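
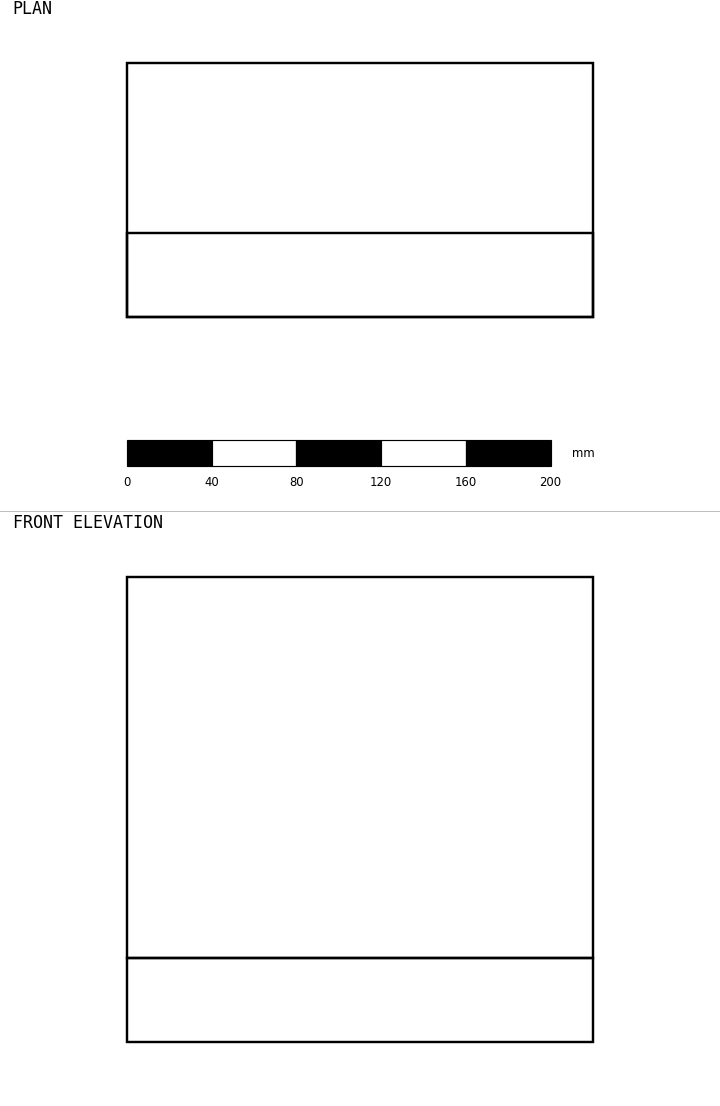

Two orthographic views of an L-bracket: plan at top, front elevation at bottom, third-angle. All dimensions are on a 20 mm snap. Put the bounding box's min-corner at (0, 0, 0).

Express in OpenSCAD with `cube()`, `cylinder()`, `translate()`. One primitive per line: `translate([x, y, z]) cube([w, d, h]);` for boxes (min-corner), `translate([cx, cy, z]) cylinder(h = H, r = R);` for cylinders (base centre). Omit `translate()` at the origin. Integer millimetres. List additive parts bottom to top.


cube([220, 120, 40]);
translate([0, 0, 40]) cube([220, 40, 180]);


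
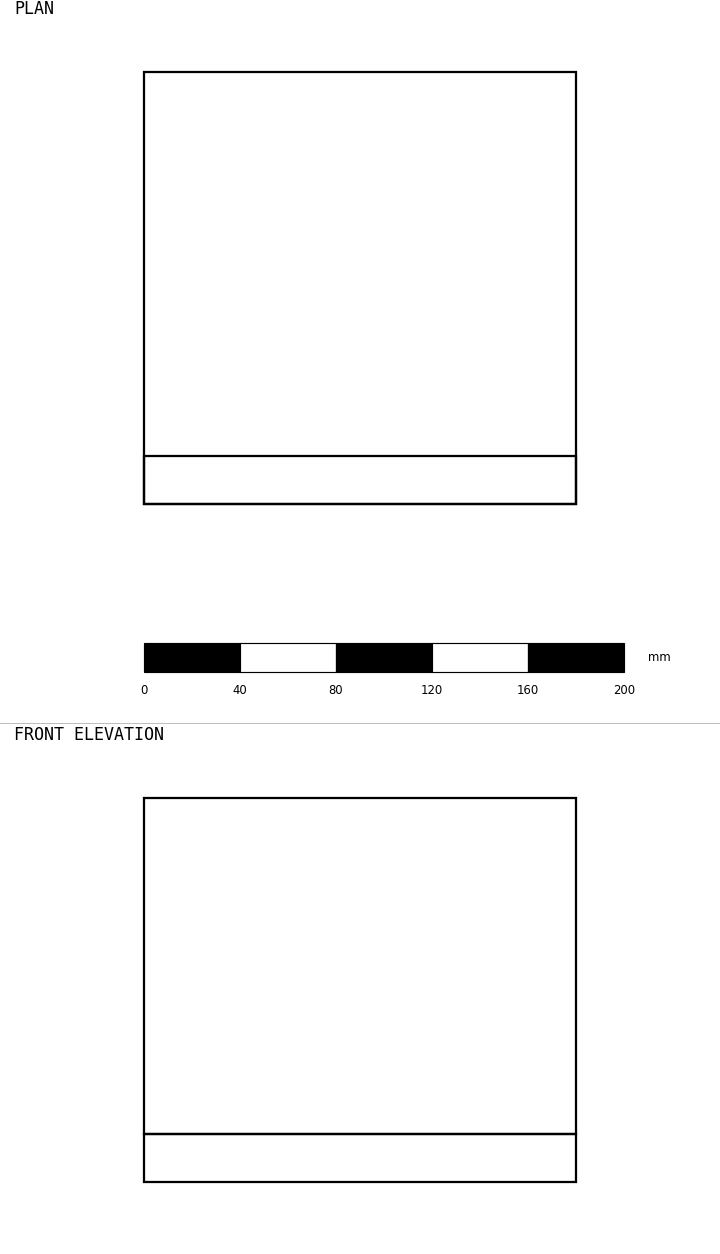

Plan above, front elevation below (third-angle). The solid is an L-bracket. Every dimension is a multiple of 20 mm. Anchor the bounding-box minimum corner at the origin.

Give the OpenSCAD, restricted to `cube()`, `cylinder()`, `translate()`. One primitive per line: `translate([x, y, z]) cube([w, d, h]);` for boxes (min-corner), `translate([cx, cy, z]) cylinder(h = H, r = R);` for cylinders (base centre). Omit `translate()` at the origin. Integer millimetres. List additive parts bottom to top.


cube([180, 180, 20]);
translate([0, 0, 20]) cube([180, 20, 140]);


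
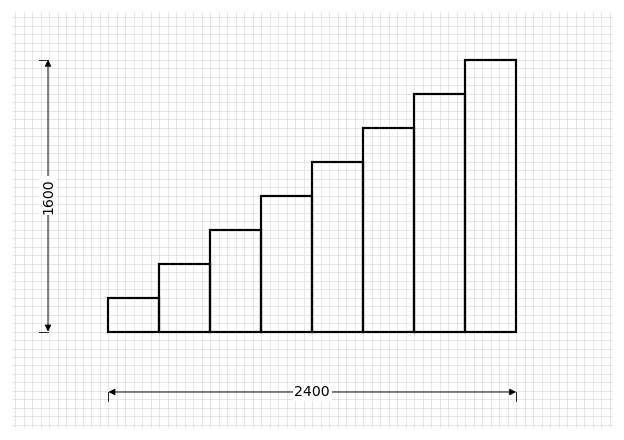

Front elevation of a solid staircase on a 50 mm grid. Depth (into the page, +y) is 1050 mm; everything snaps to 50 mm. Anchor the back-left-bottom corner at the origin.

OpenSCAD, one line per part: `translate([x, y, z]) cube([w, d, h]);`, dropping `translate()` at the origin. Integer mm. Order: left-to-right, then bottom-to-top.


cube([300, 1050, 200]);
translate([300, 0, 0]) cube([300, 1050, 400]);
translate([600, 0, 0]) cube([300, 1050, 600]);
translate([900, 0, 0]) cube([300, 1050, 800]);
translate([1200, 0, 0]) cube([300, 1050, 1000]);
translate([1500, 0, 0]) cube([300, 1050, 1200]);
translate([1800, 0, 0]) cube([300, 1050, 1400]);
translate([2100, 0, 0]) cube([300, 1050, 1600]);


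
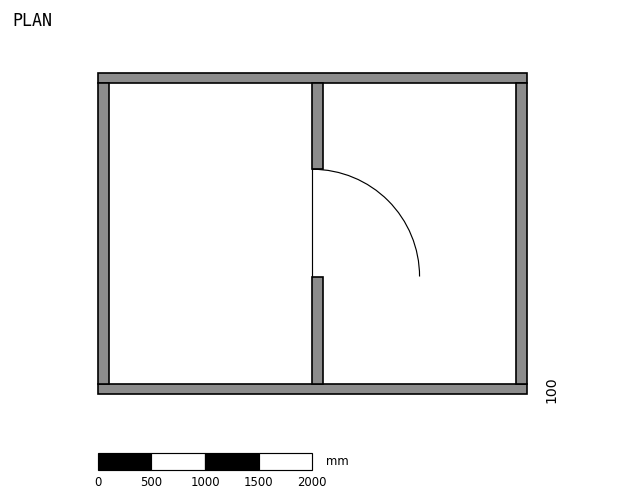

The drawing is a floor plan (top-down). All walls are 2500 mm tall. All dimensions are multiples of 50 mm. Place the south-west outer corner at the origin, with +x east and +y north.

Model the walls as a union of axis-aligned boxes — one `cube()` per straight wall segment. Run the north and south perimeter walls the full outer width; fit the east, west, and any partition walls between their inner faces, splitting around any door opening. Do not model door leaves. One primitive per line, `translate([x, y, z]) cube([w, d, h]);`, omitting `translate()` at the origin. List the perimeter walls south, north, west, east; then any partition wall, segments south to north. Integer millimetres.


cube([4000, 100, 2500]);
translate([0, 2900, 0]) cube([4000, 100, 2500]);
translate([0, 100, 0]) cube([100, 2800, 2500]);
translate([3900, 100, 0]) cube([100, 2800, 2500]);
translate([2000, 100, 0]) cube([100, 1000, 2500]);
translate([2000, 2100, 0]) cube([100, 800, 2500]);


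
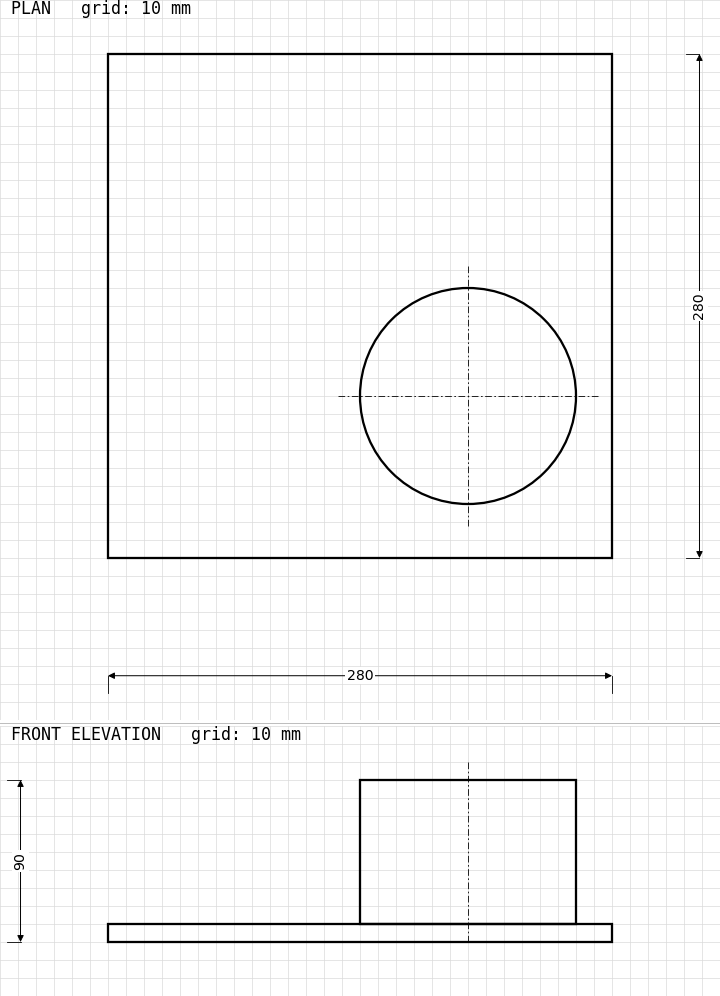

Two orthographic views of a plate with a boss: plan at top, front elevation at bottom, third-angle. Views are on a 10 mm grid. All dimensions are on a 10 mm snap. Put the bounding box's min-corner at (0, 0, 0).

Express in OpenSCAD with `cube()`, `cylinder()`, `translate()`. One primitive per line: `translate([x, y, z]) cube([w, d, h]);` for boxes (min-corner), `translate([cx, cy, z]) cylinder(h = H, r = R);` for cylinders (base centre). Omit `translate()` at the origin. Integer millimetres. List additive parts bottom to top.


cube([280, 280, 10]);
translate([200, 90, 10]) cylinder(h = 80, r = 60);


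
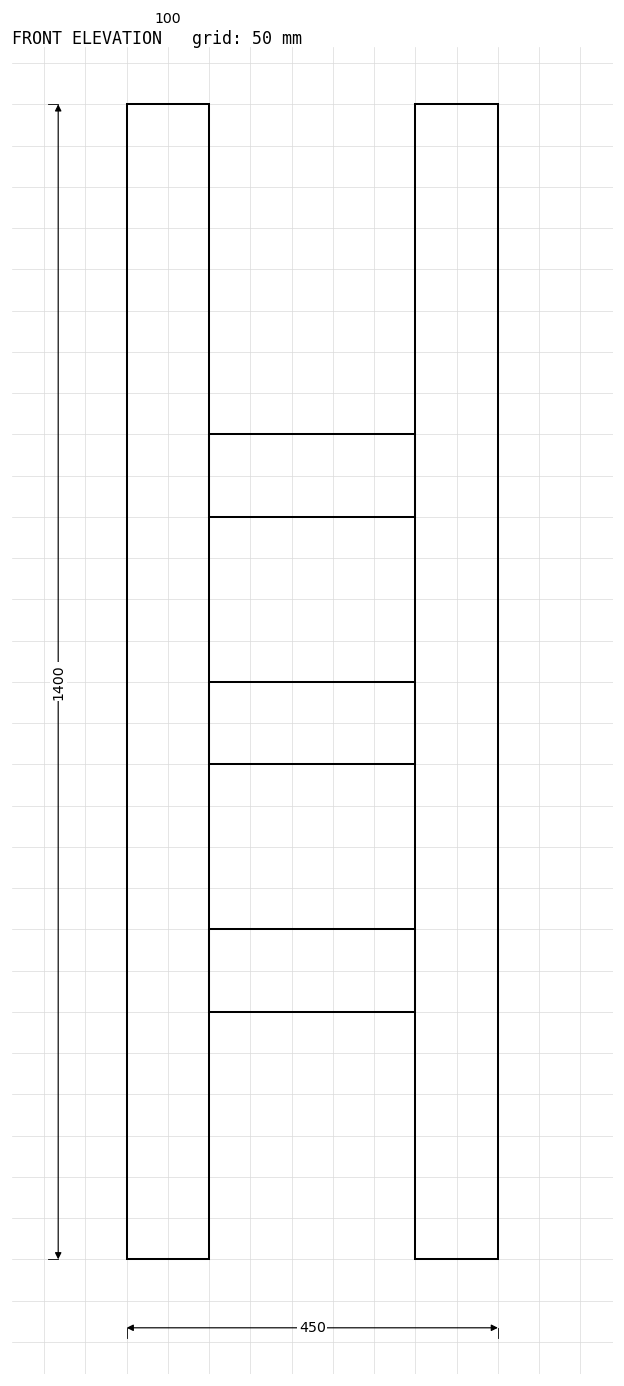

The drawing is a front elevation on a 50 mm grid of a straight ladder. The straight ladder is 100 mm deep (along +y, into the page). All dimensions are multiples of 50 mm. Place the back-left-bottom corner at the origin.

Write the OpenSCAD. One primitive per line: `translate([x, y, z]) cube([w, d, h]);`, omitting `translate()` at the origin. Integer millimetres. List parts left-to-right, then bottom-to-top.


cube([100, 100, 1400]);
translate([100, 0, 300]) cube([250, 100, 100]);
translate([100, 0, 600]) cube([250, 100, 100]);
translate([100, 0, 900]) cube([250, 100, 100]);
translate([350, 0, 0]) cube([100, 100, 1400]);


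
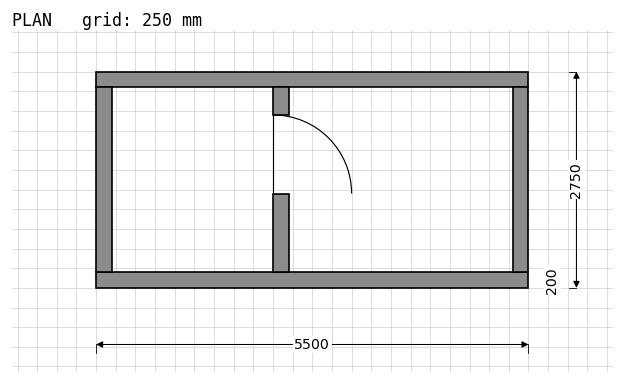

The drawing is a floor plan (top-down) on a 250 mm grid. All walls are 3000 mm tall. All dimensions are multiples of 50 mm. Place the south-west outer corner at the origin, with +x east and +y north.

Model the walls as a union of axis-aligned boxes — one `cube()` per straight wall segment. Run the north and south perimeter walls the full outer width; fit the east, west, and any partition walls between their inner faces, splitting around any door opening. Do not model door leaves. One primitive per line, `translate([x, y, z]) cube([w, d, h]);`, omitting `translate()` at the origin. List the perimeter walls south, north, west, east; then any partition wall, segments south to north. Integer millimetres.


cube([5500, 200, 3000]);
translate([0, 2550, 0]) cube([5500, 200, 3000]);
translate([0, 200, 0]) cube([200, 2350, 3000]);
translate([5300, 200, 0]) cube([200, 2350, 3000]);
translate([2250, 200, 0]) cube([200, 1000, 3000]);
translate([2250, 2200, 0]) cube([200, 350, 3000]);


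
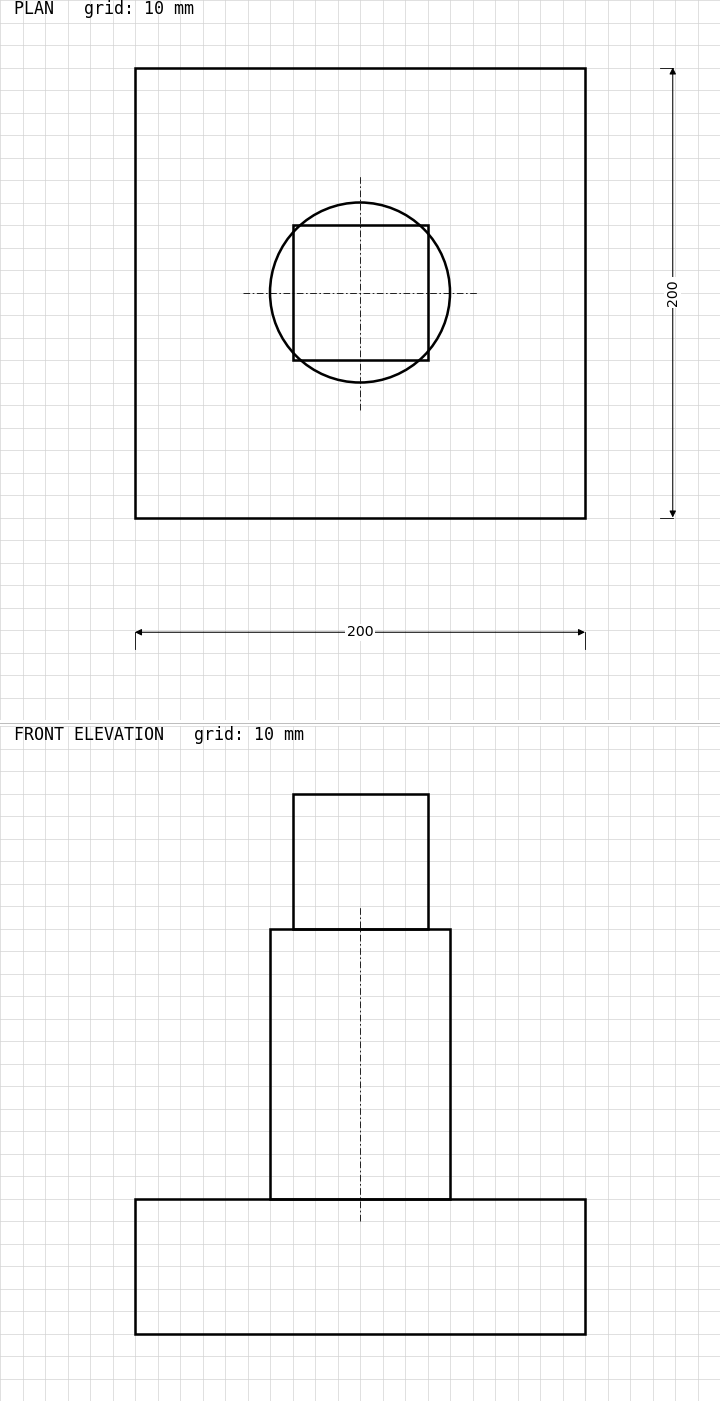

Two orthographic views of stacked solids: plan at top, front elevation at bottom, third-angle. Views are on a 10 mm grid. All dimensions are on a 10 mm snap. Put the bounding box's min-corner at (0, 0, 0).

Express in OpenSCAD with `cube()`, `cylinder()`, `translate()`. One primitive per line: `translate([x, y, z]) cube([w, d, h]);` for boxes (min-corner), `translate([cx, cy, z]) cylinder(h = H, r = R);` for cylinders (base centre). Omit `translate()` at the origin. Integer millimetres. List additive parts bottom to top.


cube([200, 200, 60]);
translate([100, 100, 60]) cylinder(h = 120, r = 40);
translate([70, 70, 180]) cube([60, 60, 60]);


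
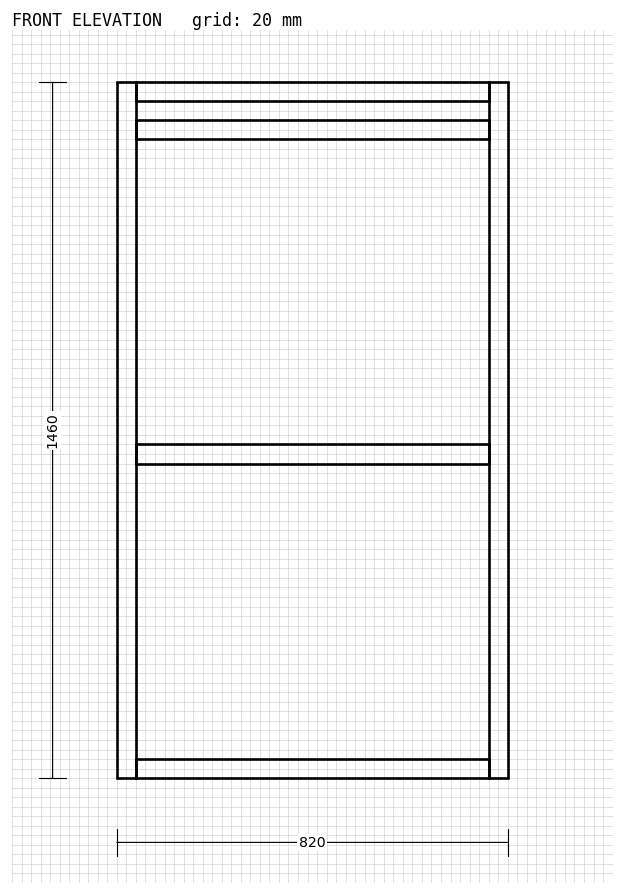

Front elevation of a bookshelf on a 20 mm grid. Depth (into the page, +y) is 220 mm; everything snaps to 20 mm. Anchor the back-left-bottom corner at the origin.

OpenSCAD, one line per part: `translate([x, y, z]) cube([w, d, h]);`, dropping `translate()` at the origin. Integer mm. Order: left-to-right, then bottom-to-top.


cube([40, 220, 1460]);
translate([40, 0, 0]) cube([740, 220, 40]);
translate([40, 0, 660]) cube([740, 220, 40]);
translate([40, 0, 1340]) cube([740, 220, 40]);
translate([40, 0, 1420]) cube([740, 220, 40]);
translate([780, 0, 0]) cube([40, 220, 1460]);


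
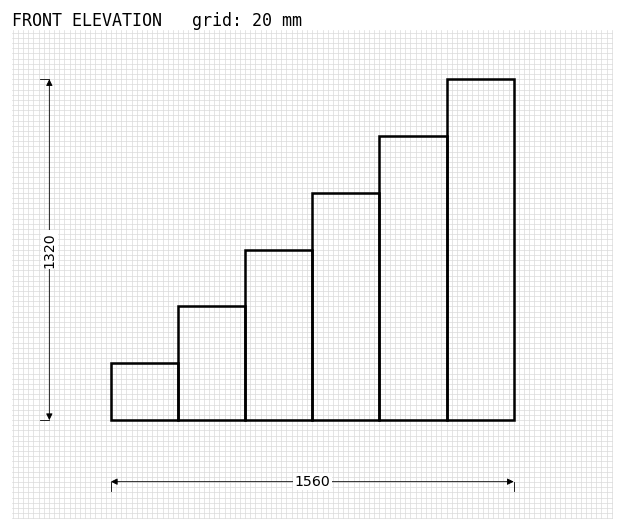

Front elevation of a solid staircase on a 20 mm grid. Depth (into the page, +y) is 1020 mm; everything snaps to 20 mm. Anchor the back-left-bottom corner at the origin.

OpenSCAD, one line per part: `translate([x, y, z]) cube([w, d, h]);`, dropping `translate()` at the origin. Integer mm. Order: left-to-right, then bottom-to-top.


cube([260, 1020, 220]);
translate([260, 0, 0]) cube([260, 1020, 440]);
translate([520, 0, 0]) cube([260, 1020, 660]);
translate([780, 0, 0]) cube([260, 1020, 880]);
translate([1040, 0, 0]) cube([260, 1020, 1100]);
translate([1300, 0, 0]) cube([260, 1020, 1320]);


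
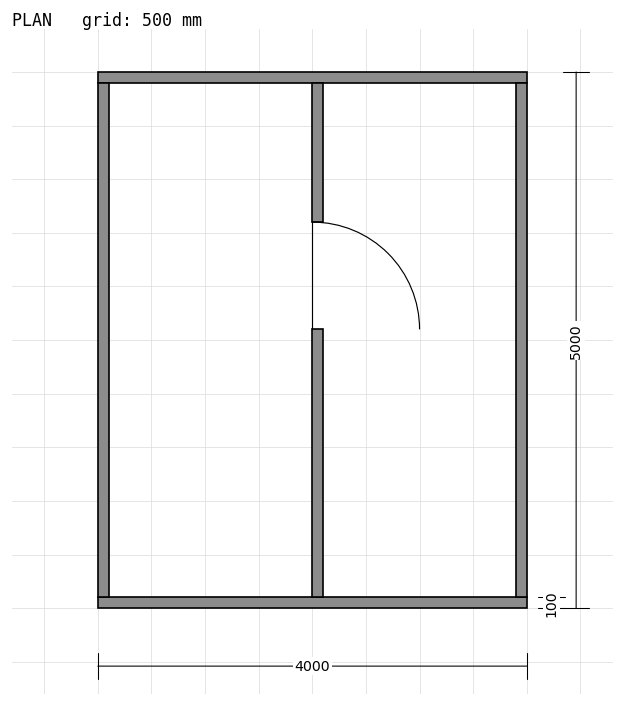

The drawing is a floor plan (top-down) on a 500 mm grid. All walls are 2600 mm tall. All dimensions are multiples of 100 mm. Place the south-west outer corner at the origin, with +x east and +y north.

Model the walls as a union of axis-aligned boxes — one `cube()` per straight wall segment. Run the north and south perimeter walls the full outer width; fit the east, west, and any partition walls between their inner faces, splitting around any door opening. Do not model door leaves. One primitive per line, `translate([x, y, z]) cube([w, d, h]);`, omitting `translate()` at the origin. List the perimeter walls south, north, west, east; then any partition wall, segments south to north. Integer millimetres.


cube([4000, 100, 2600]);
translate([0, 4900, 0]) cube([4000, 100, 2600]);
translate([0, 100, 0]) cube([100, 4800, 2600]);
translate([3900, 100, 0]) cube([100, 4800, 2600]);
translate([2000, 100, 0]) cube([100, 2500, 2600]);
translate([2000, 3600, 0]) cube([100, 1300, 2600]);


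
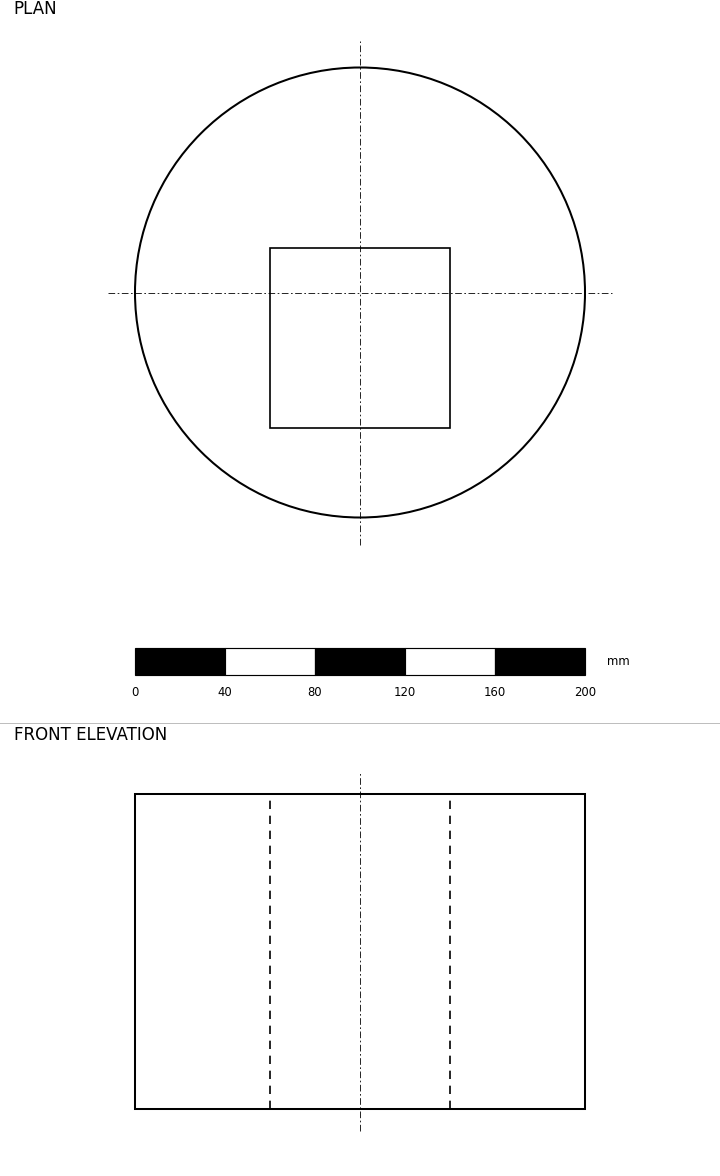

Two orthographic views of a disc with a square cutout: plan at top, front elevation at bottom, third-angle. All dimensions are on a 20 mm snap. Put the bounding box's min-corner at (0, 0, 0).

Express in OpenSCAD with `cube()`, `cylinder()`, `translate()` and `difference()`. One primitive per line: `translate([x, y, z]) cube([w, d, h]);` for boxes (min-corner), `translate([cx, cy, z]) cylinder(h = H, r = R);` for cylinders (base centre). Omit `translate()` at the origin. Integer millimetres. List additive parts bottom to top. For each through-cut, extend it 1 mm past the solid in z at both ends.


difference() {
  translate([100, 100, 0]) cylinder(h = 140, r = 100);
  translate([60, 40, -1]) cube([80, 80, 142]);
}


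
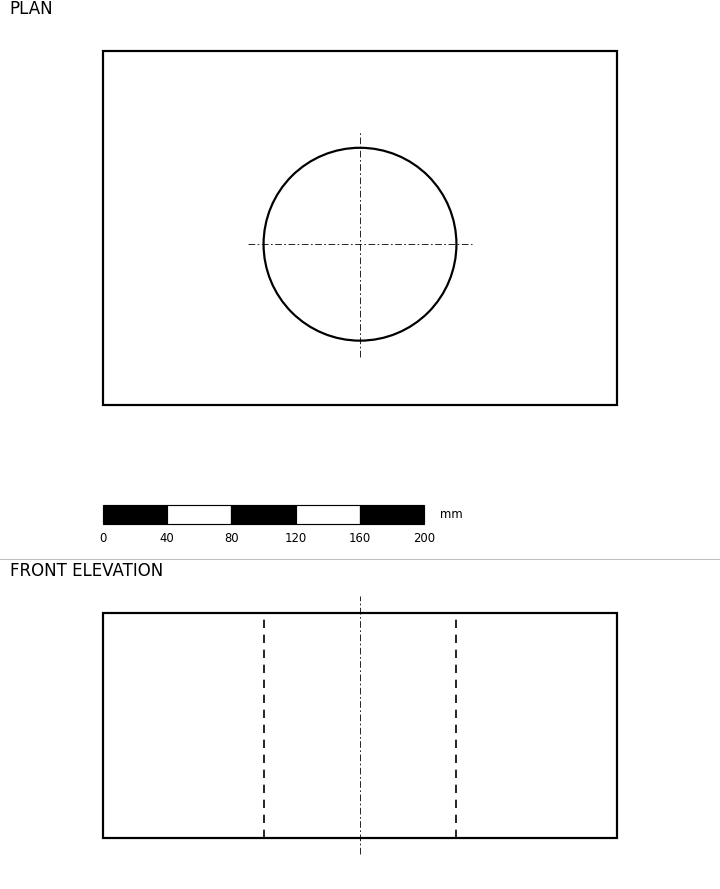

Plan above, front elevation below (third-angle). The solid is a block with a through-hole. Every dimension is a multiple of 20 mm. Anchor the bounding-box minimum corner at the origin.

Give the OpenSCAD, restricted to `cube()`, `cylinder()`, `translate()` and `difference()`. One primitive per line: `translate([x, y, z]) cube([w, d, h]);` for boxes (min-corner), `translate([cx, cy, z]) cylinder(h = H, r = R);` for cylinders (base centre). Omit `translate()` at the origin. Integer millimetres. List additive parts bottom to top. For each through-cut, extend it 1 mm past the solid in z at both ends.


difference() {
  cube([320, 220, 140]);
  translate([160, 100, -1]) cylinder(h = 142, r = 60);
}


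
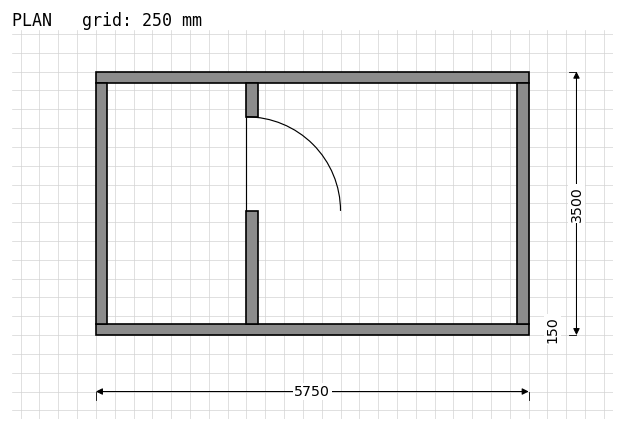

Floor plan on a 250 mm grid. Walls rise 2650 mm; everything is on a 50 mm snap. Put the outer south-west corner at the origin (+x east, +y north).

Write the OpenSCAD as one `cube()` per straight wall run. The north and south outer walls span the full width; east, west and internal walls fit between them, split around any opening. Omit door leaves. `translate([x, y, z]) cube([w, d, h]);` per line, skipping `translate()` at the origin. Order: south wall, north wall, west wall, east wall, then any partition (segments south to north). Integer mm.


cube([5750, 150, 2650]);
translate([0, 3350, 0]) cube([5750, 150, 2650]);
translate([0, 150, 0]) cube([150, 3200, 2650]);
translate([5600, 150, 0]) cube([150, 3200, 2650]);
translate([2000, 150, 0]) cube([150, 1500, 2650]);
translate([2000, 2900, 0]) cube([150, 450, 2650]);


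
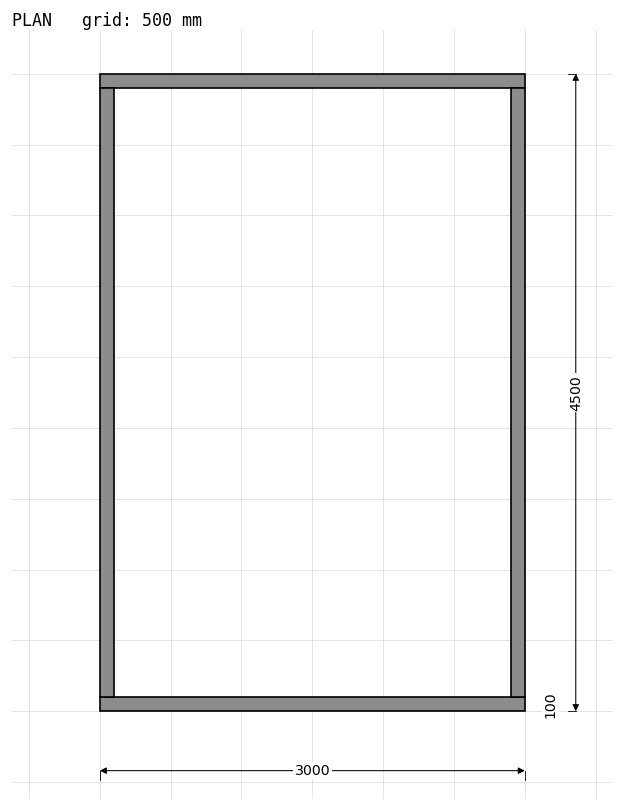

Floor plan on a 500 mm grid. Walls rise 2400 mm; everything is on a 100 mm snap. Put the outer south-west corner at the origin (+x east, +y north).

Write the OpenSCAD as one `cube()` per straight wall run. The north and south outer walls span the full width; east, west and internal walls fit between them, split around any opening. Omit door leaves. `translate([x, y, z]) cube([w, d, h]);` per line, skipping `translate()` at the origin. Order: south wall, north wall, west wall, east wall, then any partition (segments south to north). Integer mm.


cube([3000, 100, 2400]);
translate([0, 4400, 0]) cube([3000, 100, 2400]);
translate([0, 100, 0]) cube([100, 4300, 2400]);
translate([2900, 100, 0]) cube([100, 4300, 2400]);


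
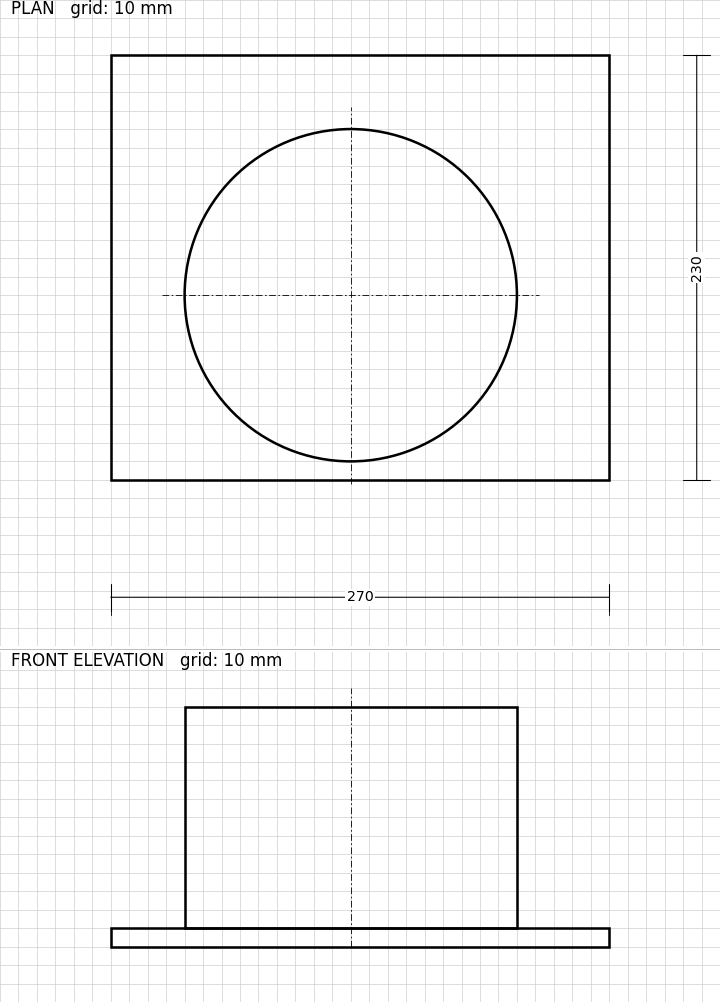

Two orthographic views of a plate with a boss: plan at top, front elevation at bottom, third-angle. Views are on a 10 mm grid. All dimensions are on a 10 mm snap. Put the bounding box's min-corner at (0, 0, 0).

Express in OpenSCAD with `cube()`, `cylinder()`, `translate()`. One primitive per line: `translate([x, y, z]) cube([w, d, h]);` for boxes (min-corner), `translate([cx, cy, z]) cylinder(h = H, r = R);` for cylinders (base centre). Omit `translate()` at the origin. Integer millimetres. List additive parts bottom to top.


cube([270, 230, 10]);
translate([130, 100, 10]) cylinder(h = 120, r = 90);


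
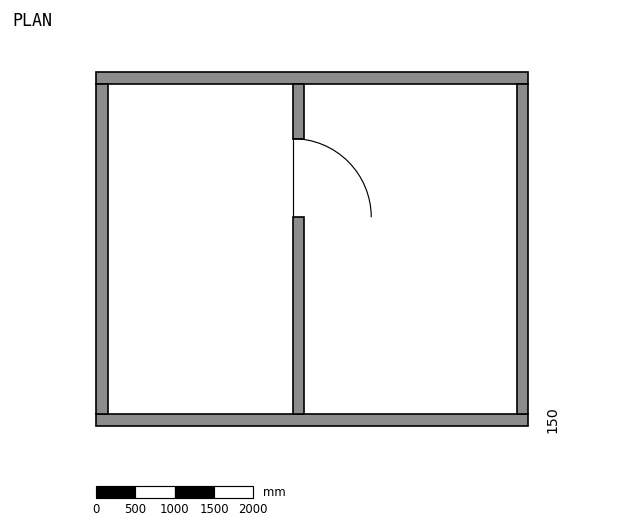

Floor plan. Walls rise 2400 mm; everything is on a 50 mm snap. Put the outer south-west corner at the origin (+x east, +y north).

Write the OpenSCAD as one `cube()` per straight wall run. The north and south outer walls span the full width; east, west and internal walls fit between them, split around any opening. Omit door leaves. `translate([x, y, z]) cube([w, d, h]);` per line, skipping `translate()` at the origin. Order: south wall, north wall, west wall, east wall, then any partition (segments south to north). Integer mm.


cube([5500, 150, 2400]);
translate([0, 4350, 0]) cube([5500, 150, 2400]);
translate([0, 150, 0]) cube([150, 4200, 2400]);
translate([5350, 150, 0]) cube([150, 4200, 2400]);
translate([2500, 150, 0]) cube([150, 2500, 2400]);
translate([2500, 3650, 0]) cube([150, 700, 2400]);


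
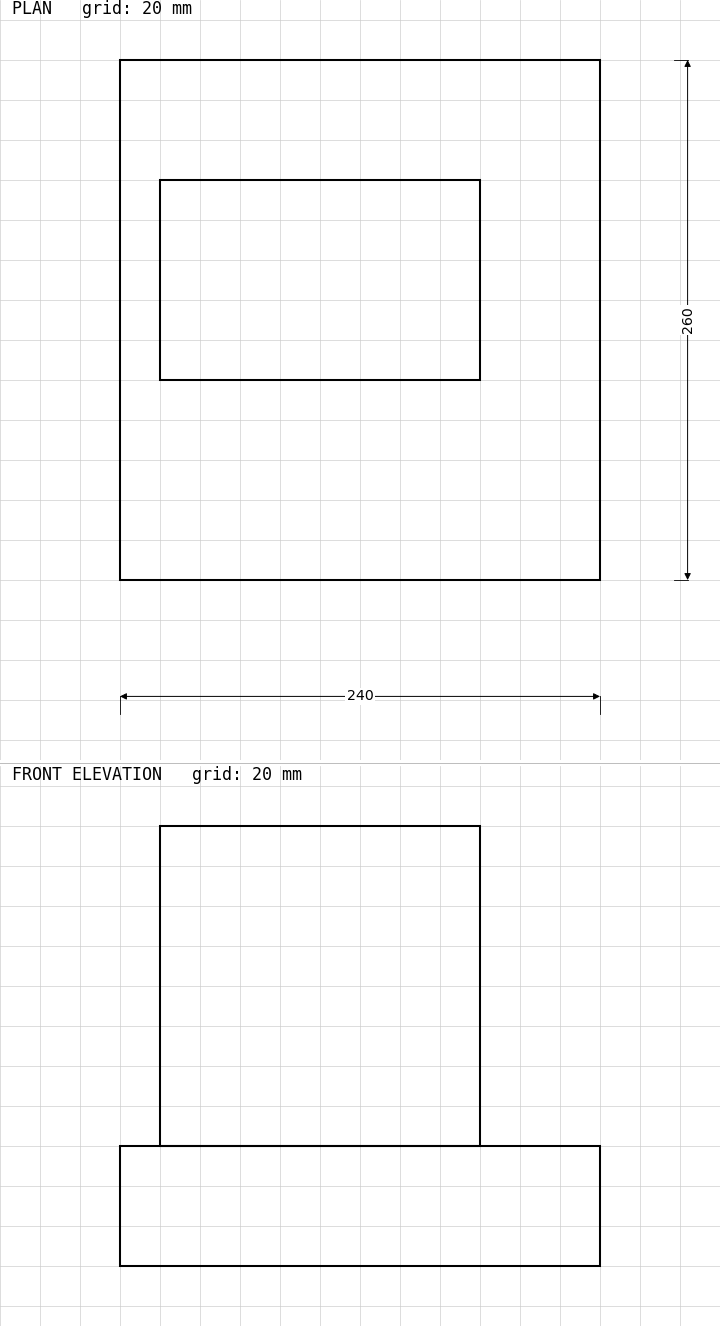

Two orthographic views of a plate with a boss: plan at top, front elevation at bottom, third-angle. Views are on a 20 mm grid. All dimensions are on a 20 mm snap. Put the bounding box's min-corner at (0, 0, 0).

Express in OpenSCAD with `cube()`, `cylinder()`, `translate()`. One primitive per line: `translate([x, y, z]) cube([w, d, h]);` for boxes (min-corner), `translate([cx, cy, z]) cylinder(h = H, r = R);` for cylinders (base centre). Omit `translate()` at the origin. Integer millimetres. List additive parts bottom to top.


cube([240, 260, 60]);
translate([20, 100, 60]) cube([160, 100, 160]);


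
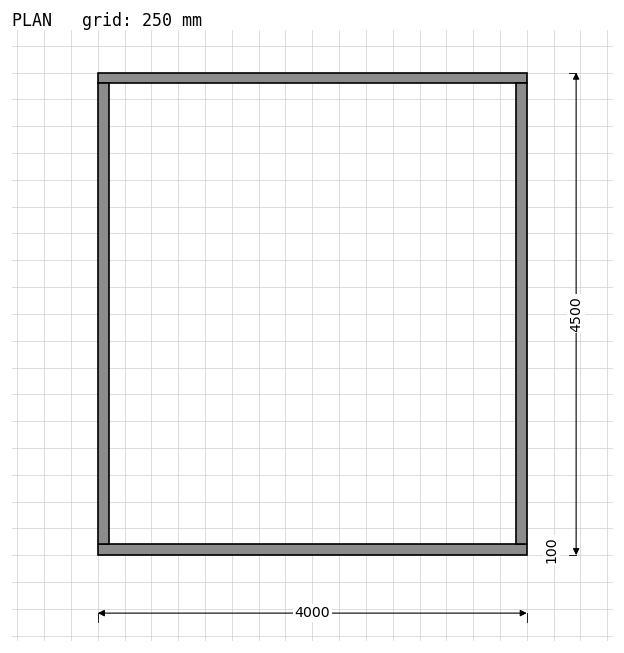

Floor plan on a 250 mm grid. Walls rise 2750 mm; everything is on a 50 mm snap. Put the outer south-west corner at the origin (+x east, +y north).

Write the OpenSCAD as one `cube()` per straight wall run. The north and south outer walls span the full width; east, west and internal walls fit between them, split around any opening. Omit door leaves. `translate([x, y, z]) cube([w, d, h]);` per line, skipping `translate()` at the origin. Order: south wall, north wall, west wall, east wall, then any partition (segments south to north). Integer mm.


cube([4000, 100, 2750]);
translate([0, 4400, 0]) cube([4000, 100, 2750]);
translate([0, 100, 0]) cube([100, 4300, 2750]);
translate([3900, 100, 0]) cube([100, 4300, 2750]);


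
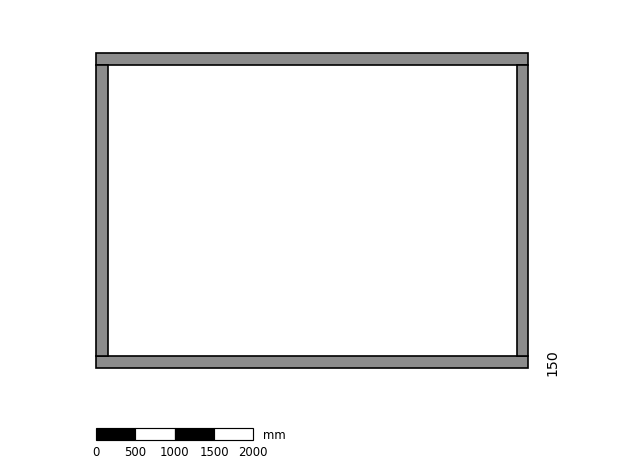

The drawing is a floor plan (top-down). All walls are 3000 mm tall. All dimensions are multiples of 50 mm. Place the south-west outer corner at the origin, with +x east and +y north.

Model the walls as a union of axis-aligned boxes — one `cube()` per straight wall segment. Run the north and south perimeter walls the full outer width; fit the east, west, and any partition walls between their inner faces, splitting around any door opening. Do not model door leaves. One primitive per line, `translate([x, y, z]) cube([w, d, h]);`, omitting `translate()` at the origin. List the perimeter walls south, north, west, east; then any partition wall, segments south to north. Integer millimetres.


cube([5500, 150, 3000]);
translate([0, 3850, 0]) cube([5500, 150, 3000]);
translate([0, 150, 0]) cube([150, 3700, 3000]);
translate([5350, 150, 0]) cube([150, 3700, 3000]);


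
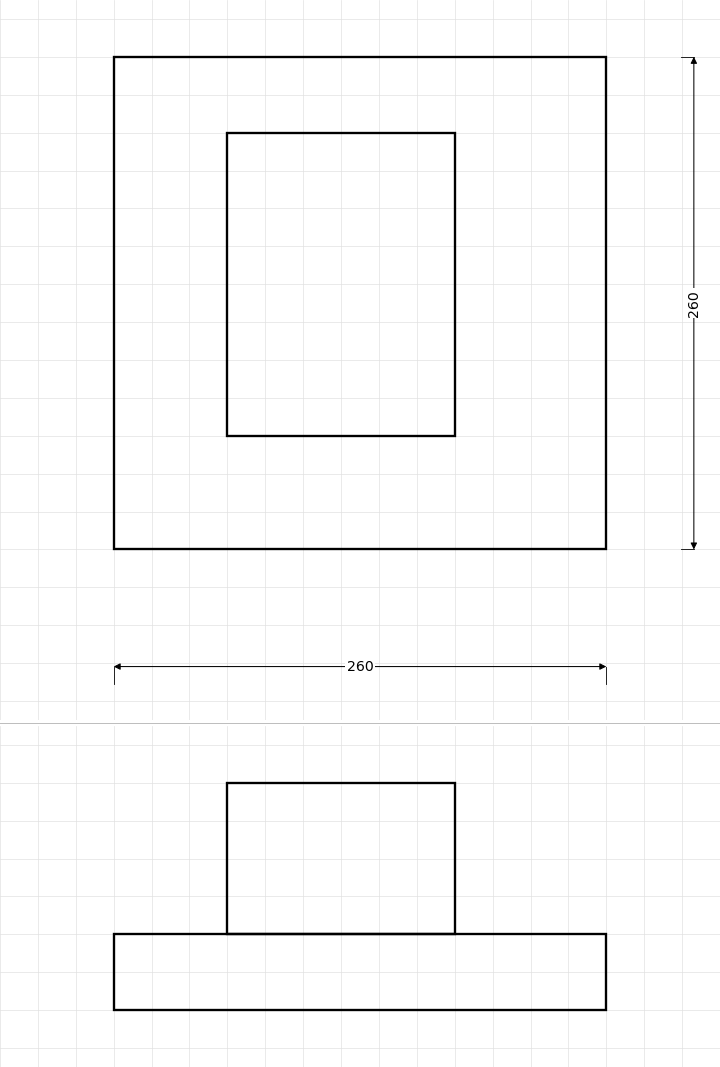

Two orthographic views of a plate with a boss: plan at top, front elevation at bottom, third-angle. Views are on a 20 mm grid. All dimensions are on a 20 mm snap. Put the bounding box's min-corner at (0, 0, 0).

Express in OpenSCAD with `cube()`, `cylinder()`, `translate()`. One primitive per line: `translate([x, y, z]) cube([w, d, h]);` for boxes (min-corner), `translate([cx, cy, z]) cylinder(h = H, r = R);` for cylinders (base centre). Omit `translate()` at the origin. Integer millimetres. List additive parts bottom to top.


cube([260, 260, 40]);
translate([60, 60, 40]) cube([120, 160, 80]);


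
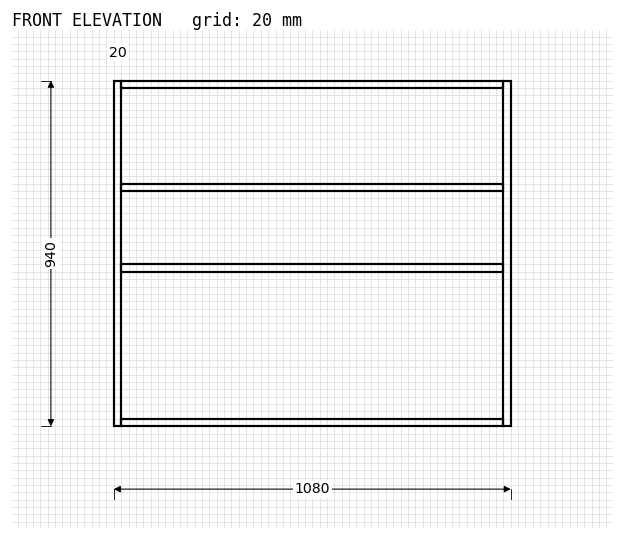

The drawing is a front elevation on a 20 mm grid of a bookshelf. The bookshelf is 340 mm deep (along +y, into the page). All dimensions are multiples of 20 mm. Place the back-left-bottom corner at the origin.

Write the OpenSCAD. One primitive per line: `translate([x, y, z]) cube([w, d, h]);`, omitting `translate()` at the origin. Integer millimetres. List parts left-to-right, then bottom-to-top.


cube([20, 340, 940]);
translate([20, 0, 0]) cube([1040, 340, 20]);
translate([20, 0, 420]) cube([1040, 340, 20]);
translate([20, 0, 640]) cube([1040, 340, 20]);
translate([20, 0, 920]) cube([1040, 340, 20]);
translate([1060, 0, 0]) cube([20, 340, 940]);


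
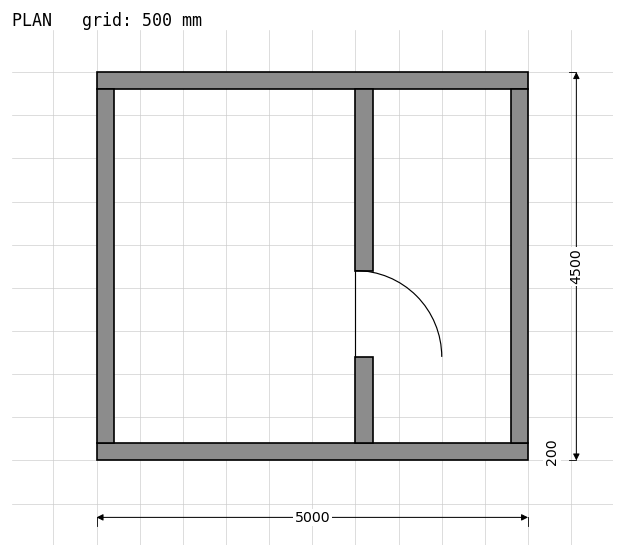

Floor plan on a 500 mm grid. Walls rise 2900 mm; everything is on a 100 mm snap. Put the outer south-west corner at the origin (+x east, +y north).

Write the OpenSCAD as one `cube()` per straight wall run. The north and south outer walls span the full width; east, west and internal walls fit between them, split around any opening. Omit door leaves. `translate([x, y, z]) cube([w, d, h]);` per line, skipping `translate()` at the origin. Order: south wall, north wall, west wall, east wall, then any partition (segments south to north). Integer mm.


cube([5000, 200, 2900]);
translate([0, 4300, 0]) cube([5000, 200, 2900]);
translate([0, 200, 0]) cube([200, 4100, 2900]);
translate([4800, 200, 0]) cube([200, 4100, 2900]);
translate([3000, 200, 0]) cube([200, 1000, 2900]);
translate([3000, 2200, 0]) cube([200, 2100, 2900]);


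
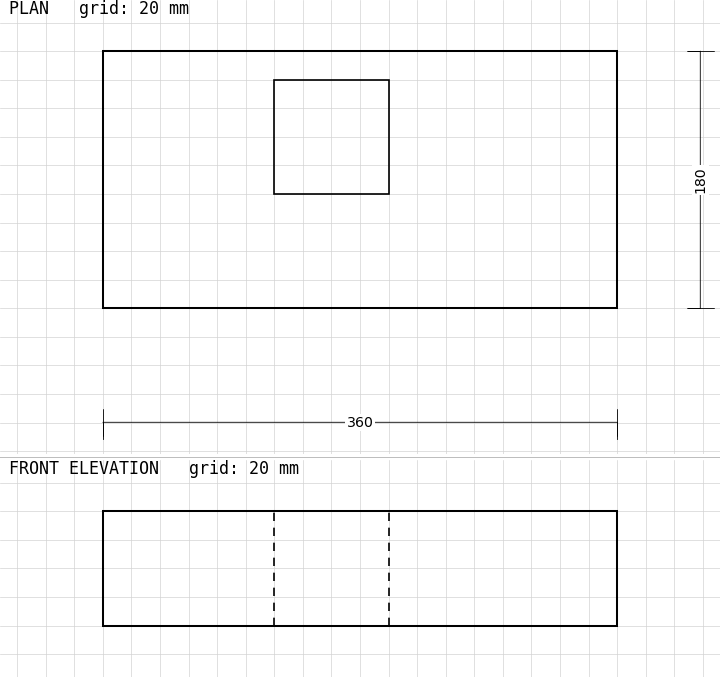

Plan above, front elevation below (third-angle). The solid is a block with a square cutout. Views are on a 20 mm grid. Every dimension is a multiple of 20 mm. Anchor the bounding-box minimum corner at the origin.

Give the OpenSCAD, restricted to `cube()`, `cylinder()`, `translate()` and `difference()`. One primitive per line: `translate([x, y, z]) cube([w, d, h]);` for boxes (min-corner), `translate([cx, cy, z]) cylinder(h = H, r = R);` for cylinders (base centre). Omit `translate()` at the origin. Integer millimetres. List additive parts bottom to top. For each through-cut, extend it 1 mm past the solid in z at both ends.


difference() {
  cube([360, 180, 80]);
  translate([120, 80, -1]) cube([80, 80, 82]);
}


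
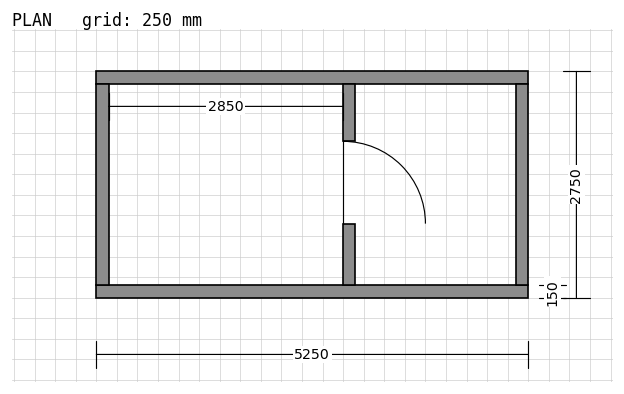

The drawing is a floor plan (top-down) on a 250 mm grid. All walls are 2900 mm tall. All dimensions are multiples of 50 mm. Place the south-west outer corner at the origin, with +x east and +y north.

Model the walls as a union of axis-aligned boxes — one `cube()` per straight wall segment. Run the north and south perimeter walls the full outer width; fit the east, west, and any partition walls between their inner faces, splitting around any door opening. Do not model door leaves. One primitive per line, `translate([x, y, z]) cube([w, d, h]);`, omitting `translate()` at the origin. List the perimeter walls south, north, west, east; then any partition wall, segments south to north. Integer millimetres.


cube([5250, 150, 2900]);
translate([0, 2600, 0]) cube([5250, 150, 2900]);
translate([0, 150, 0]) cube([150, 2450, 2900]);
translate([5100, 150, 0]) cube([150, 2450, 2900]);
translate([3000, 150, 0]) cube([150, 750, 2900]);
translate([3000, 1900, 0]) cube([150, 700, 2900]);


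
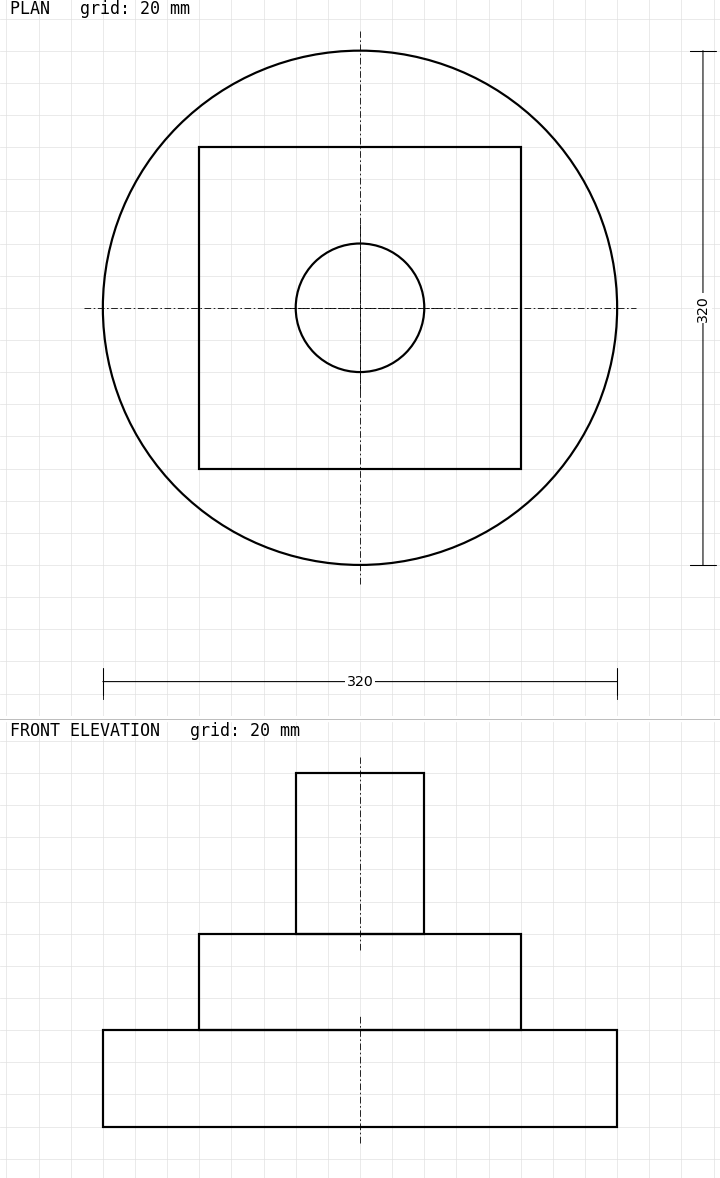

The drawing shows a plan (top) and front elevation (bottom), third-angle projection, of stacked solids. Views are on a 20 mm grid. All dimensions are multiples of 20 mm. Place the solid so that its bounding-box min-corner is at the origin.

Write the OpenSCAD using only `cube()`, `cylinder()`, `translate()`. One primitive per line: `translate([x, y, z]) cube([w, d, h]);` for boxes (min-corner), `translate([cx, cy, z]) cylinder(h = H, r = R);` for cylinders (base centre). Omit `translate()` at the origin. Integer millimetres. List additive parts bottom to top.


translate([160, 160, 0]) cylinder(h = 60, r = 160);
translate([60, 60, 60]) cube([200, 200, 60]);
translate([160, 160, 120]) cylinder(h = 100, r = 40);


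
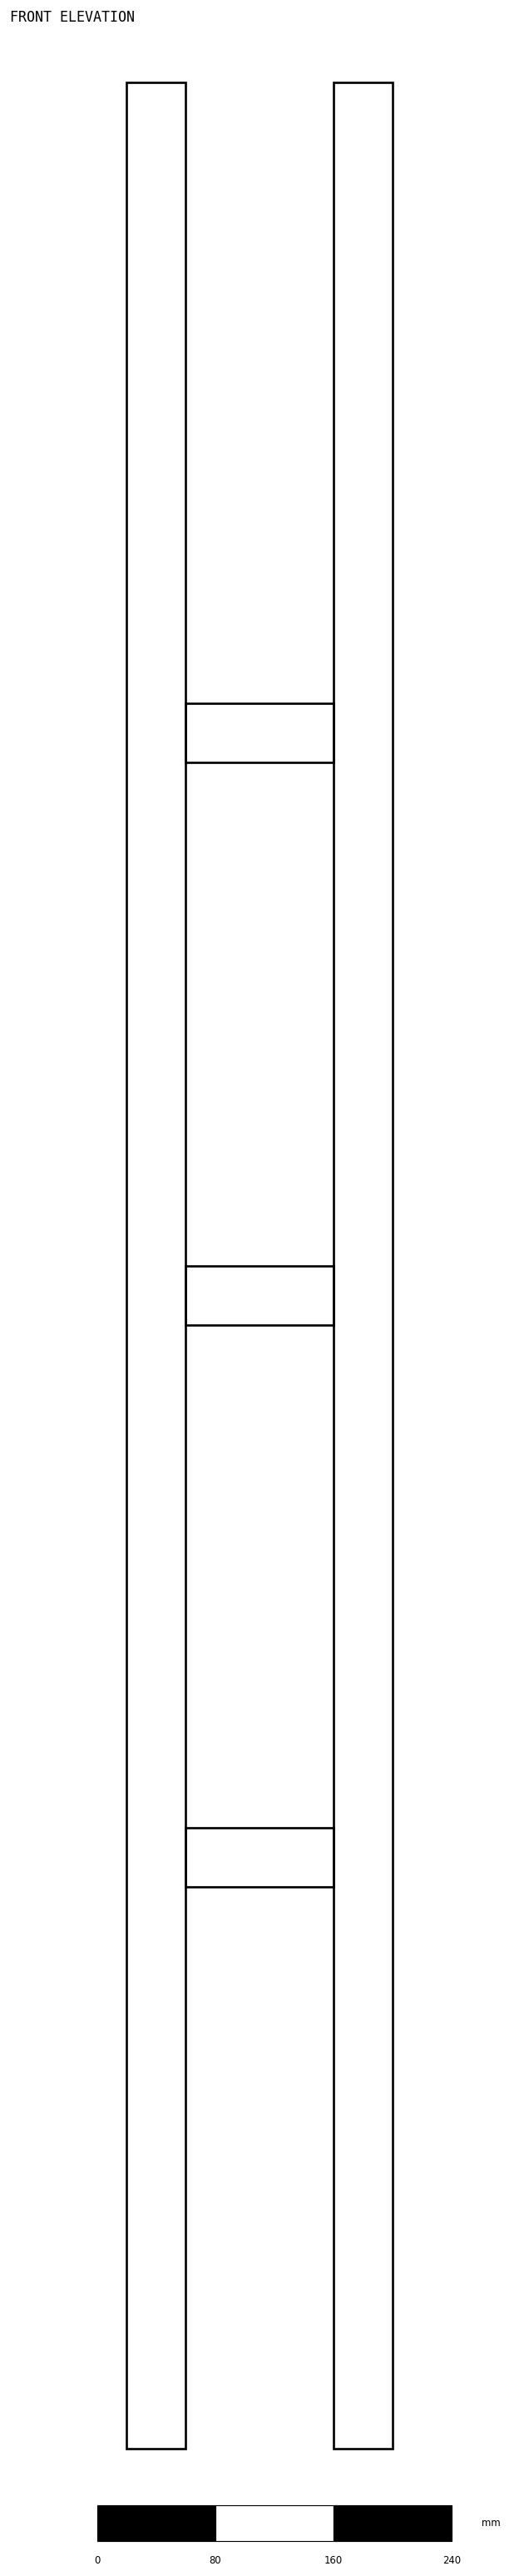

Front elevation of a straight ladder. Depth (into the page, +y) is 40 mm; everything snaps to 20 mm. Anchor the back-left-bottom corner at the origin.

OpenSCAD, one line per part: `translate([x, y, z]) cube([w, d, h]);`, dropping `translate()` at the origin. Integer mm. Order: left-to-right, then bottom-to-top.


cube([40, 40, 1600]);
translate([40, 0, 380]) cube([100, 40, 40]);
translate([40, 0, 760]) cube([100, 40, 40]);
translate([40, 0, 1140]) cube([100, 40, 40]);
translate([140, 0, 0]) cube([40, 40, 1600]);


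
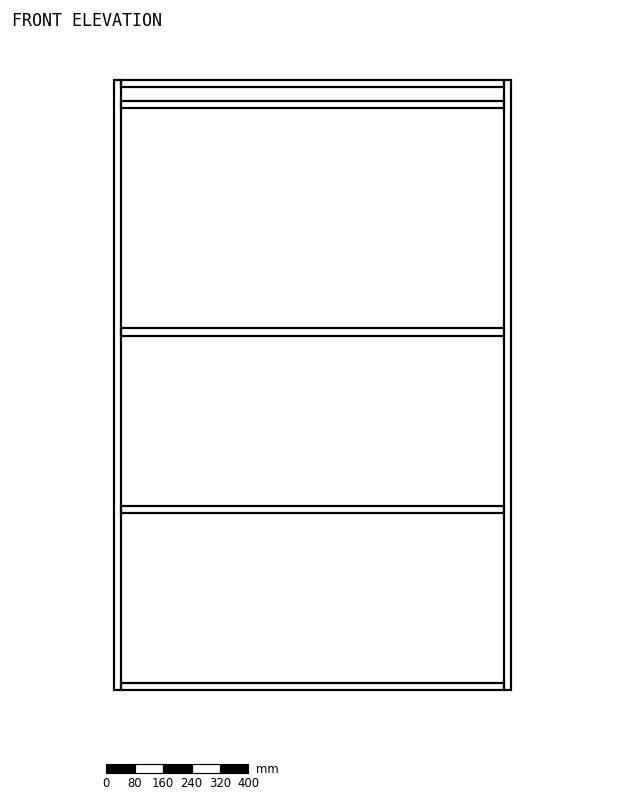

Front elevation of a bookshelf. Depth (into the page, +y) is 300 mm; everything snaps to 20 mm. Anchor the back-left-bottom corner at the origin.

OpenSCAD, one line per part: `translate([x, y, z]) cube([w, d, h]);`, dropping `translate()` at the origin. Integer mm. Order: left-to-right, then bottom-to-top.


cube([20, 300, 1720]);
translate([20, 0, 0]) cube([1080, 300, 20]);
translate([20, 0, 500]) cube([1080, 300, 20]);
translate([20, 0, 1000]) cube([1080, 300, 20]);
translate([20, 0, 1640]) cube([1080, 300, 20]);
translate([20, 0, 1700]) cube([1080, 300, 20]);
translate([1100, 0, 0]) cube([20, 300, 1720]);


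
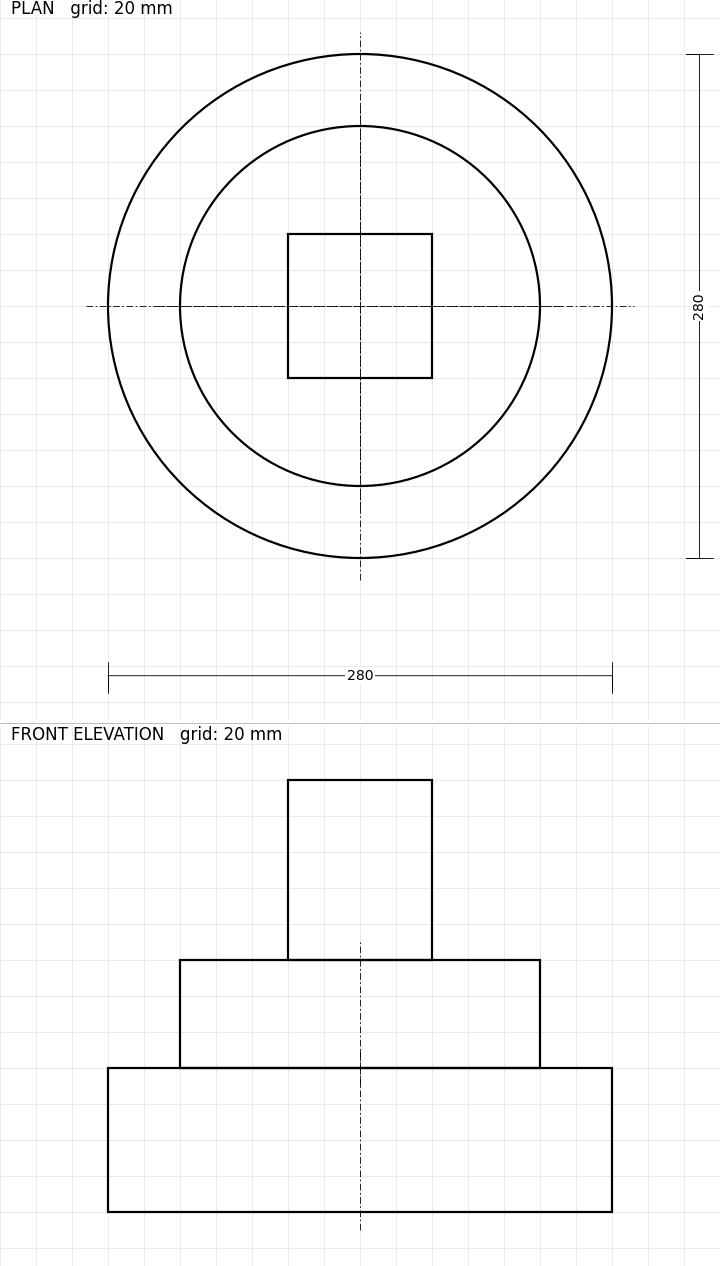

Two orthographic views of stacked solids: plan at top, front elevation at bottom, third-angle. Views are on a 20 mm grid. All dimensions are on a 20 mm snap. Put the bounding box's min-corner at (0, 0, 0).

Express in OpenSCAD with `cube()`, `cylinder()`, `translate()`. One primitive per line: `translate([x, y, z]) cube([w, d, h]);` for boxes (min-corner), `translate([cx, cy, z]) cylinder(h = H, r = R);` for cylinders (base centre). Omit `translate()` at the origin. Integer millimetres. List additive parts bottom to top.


translate([140, 140, 0]) cylinder(h = 80, r = 140);
translate([140, 140, 80]) cylinder(h = 60, r = 100);
translate([100, 100, 140]) cube([80, 80, 100]);


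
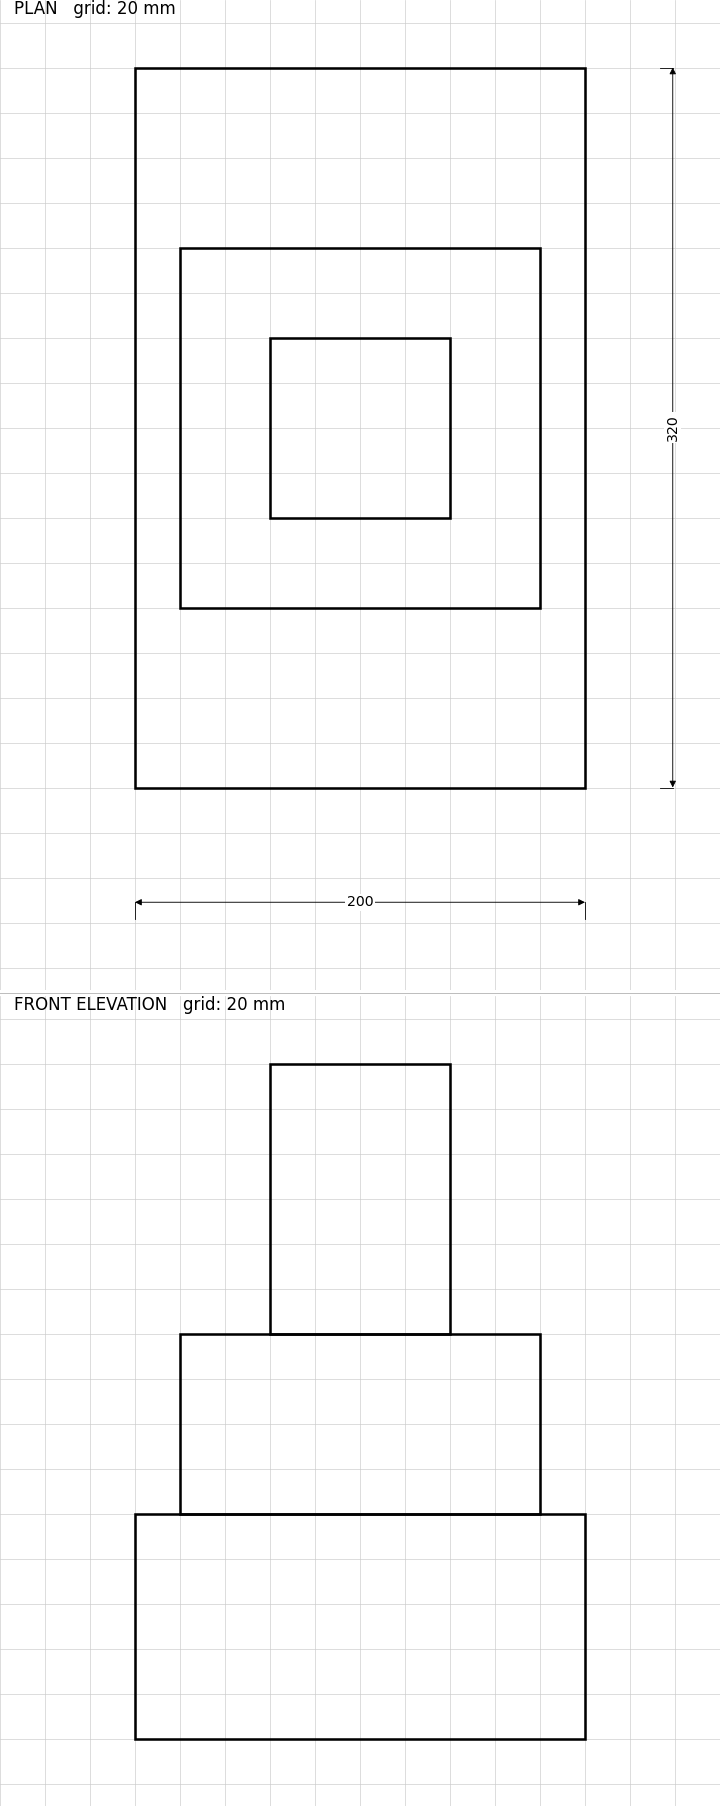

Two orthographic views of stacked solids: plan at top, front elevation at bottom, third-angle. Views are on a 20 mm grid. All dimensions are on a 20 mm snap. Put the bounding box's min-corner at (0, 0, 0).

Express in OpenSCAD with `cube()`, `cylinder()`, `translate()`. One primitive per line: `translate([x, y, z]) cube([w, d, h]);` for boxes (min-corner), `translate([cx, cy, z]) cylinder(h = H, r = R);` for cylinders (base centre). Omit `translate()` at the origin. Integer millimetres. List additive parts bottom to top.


cube([200, 320, 100]);
translate([20, 80, 100]) cube([160, 160, 80]);
translate([60, 120, 180]) cube([80, 80, 120]);


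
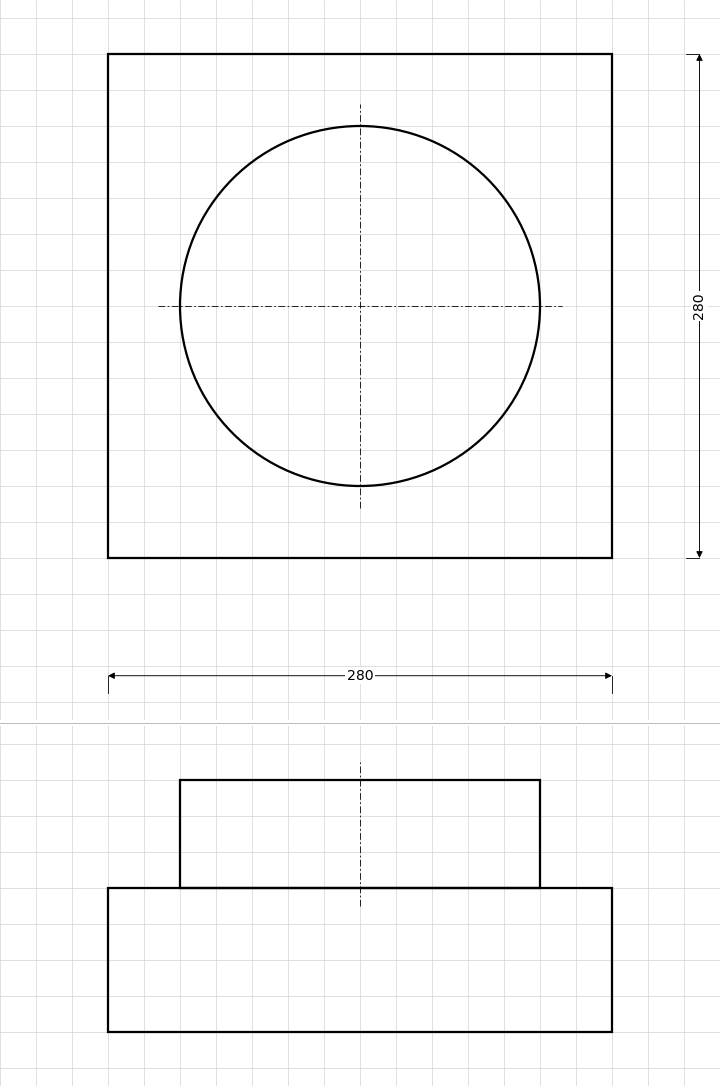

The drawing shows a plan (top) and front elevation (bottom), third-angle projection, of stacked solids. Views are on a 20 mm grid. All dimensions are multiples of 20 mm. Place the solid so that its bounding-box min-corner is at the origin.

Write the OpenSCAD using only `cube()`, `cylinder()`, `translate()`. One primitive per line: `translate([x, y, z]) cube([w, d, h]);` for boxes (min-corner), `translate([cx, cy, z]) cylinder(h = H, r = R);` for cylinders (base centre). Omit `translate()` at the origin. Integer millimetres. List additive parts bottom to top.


cube([280, 280, 80]);
translate([140, 140, 80]) cylinder(h = 60, r = 100);


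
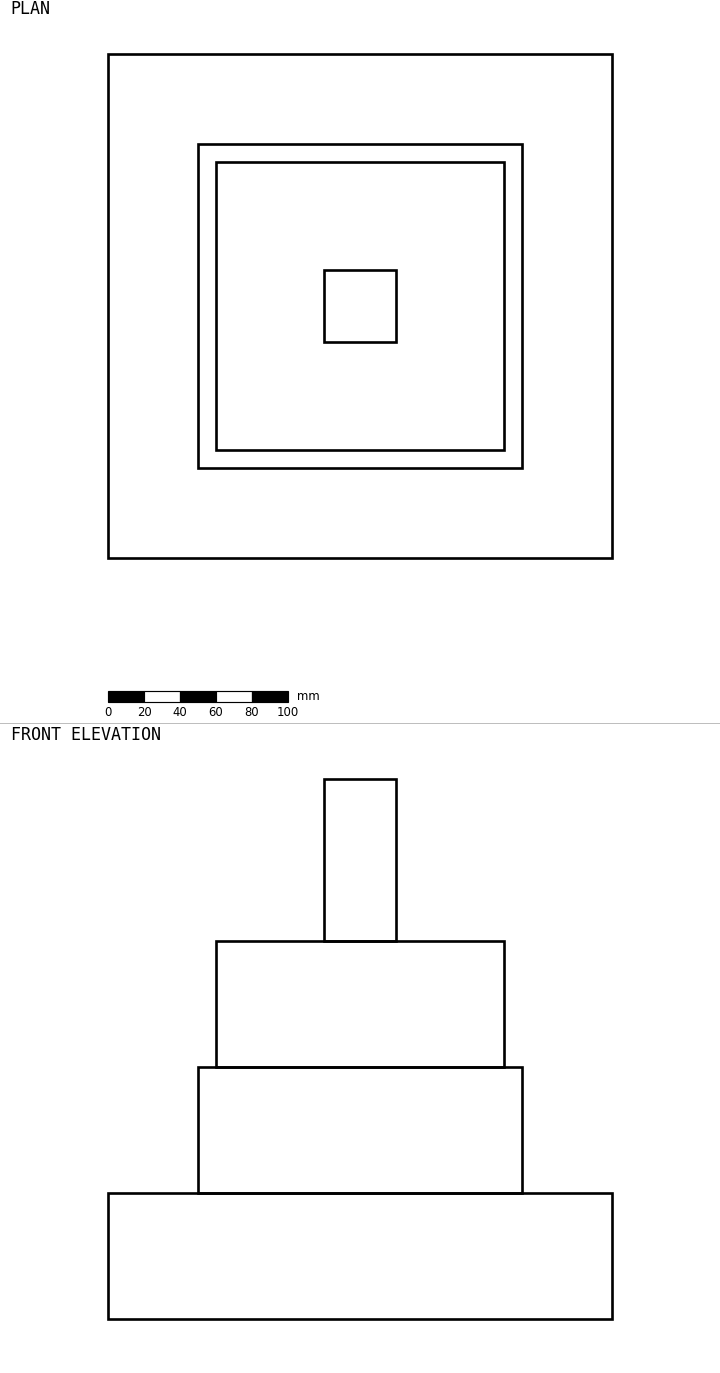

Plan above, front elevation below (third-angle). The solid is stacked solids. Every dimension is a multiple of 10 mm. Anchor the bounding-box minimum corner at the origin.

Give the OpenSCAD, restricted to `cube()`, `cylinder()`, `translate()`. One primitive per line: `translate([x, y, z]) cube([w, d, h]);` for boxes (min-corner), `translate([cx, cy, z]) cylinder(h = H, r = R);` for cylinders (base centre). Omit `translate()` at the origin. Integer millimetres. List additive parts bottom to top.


cube([280, 280, 70]);
translate([50, 50, 70]) cube([180, 180, 70]);
translate([60, 60, 140]) cube([160, 160, 70]);
translate([120, 120, 210]) cube([40, 40, 90]);


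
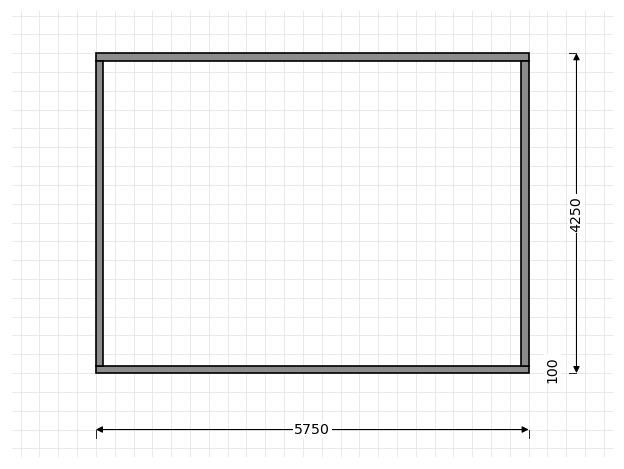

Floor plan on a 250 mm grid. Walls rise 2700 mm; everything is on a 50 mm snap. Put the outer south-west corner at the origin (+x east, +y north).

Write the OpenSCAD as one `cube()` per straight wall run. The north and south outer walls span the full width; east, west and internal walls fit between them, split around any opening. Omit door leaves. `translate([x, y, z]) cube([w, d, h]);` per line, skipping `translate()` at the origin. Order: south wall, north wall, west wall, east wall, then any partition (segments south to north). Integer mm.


cube([5750, 100, 2700]);
translate([0, 4150, 0]) cube([5750, 100, 2700]);
translate([0, 100, 0]) cube([100, 4050, 2700]);
translate([5650, 100, 0]) cube([100, 4050, 2700]);


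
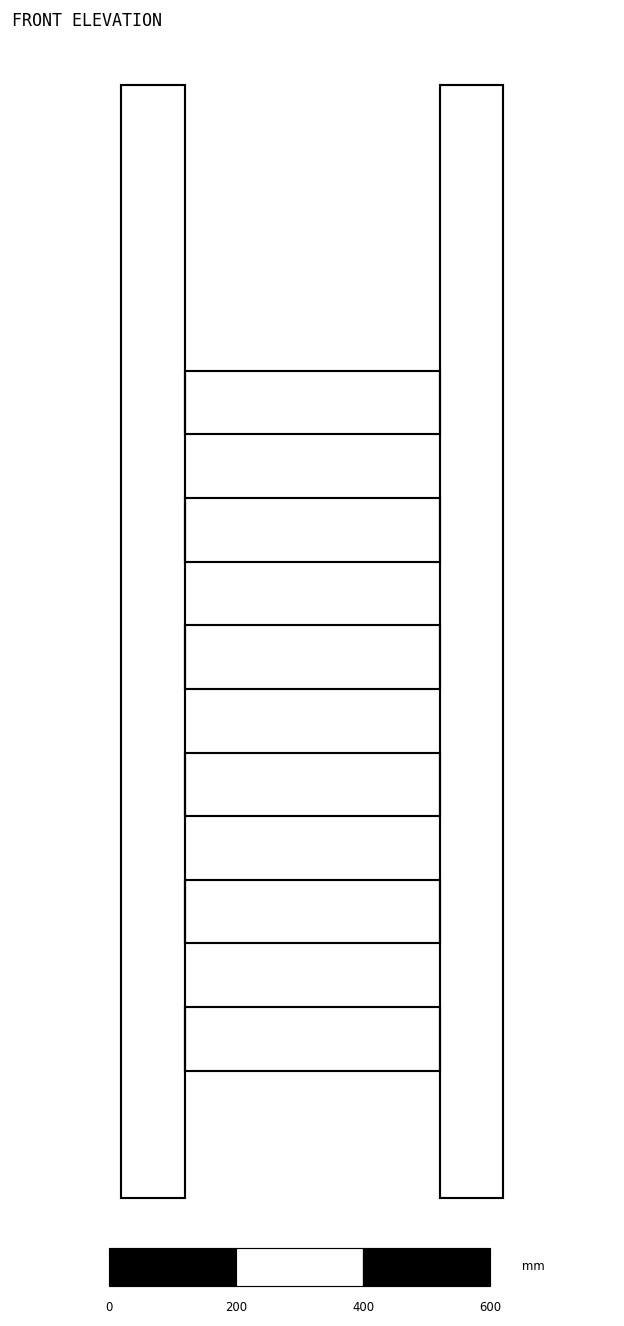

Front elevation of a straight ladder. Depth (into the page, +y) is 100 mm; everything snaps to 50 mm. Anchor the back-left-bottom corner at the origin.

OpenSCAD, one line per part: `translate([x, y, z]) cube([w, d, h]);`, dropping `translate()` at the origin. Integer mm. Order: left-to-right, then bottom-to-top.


cube([100, 100, 1750]);
translate([100, 0, 200]) cube([400, 100, 100]);
translate([100, 0, 400]) cube([400, 100, 100]);
translate([100, 0, 600]) cube([400, 100, 100]);
translate([100, 0, 800]) cube([400, 100, 100]);
translate([100, 0, 1000]) cube([400, 100, 100]);
translate([100, 0, 1200]) cube([400, 100, 100]);
translate([500, 0, 0]) cube([100, 100, 1750]);


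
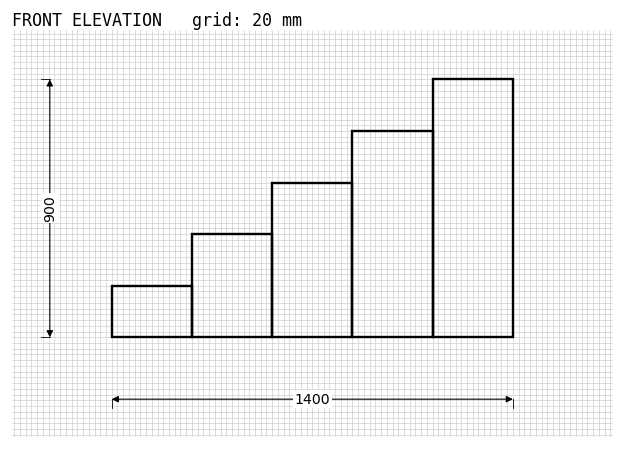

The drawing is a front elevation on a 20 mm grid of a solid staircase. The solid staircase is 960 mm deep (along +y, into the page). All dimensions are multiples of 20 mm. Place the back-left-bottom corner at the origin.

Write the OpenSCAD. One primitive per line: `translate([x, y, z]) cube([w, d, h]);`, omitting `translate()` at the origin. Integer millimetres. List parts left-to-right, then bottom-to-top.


cube([280, 960, 180]);
translate([280, 0, 0]) cube([280, 960, 360]);
translate([560, 0, 0]) cube([280, 960, 540]);
translate([840, 0, 0]) cube([280, 960, 720]);
translate([1120, 0, 0]) cube([280, 960, 900]);


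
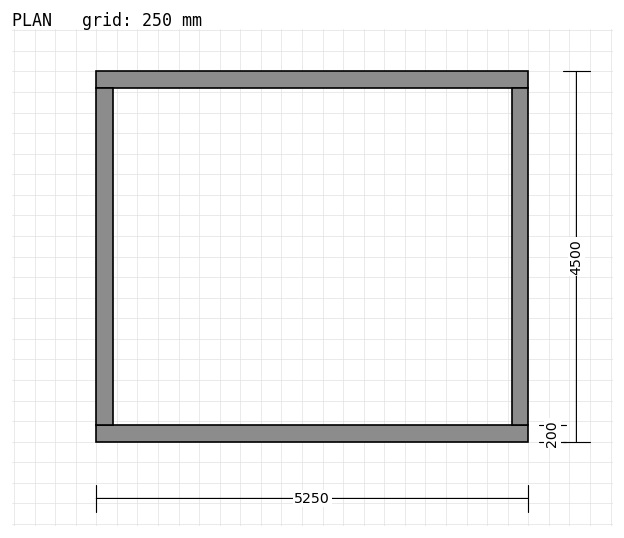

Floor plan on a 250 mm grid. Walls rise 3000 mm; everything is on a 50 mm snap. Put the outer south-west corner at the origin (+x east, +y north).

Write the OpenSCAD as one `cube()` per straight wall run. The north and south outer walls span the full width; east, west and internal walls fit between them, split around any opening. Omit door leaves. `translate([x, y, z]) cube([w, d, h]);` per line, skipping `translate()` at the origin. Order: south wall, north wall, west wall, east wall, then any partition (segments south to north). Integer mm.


cube([5250, 200, 3000]);
translate([0, 4300, 0]) cube([5250, 200, 3000]);
translate([0, 200, 0]) cube([200, 4100, 3000]);
translate([5050, 200, 0]) cube([200, 4100, 3000]);
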